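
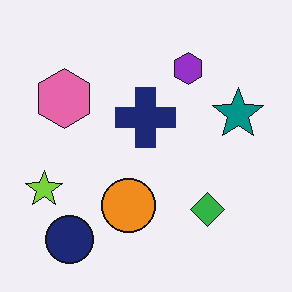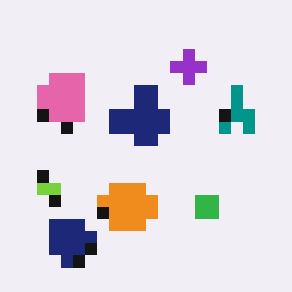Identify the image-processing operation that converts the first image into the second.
Coarsely pixelated.

Shapes are reduced to large square blocks; fine edges and outlines are lost — a downscale-then-upscale (mosaic) effect.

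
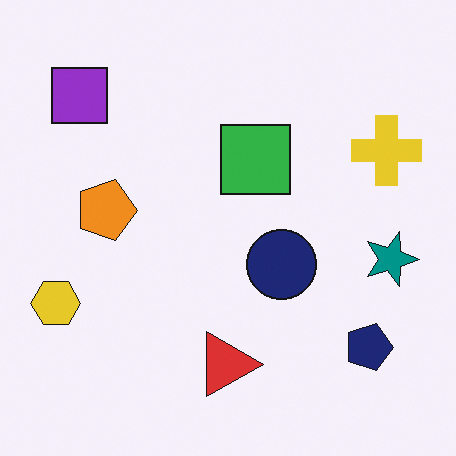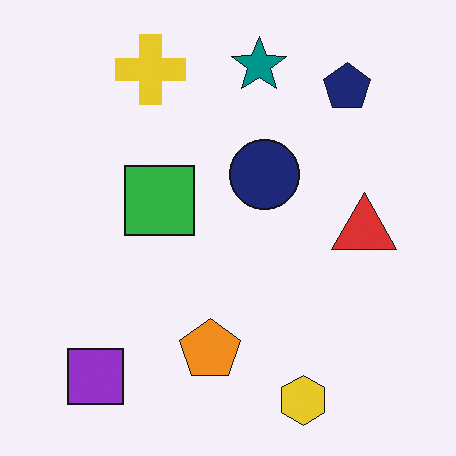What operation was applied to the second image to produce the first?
It was rotated 90° clockwise.

The purple square sits in the bottom-left of the second image and the top-left of the first — consistent with a whole-image 90° clockwise rotation.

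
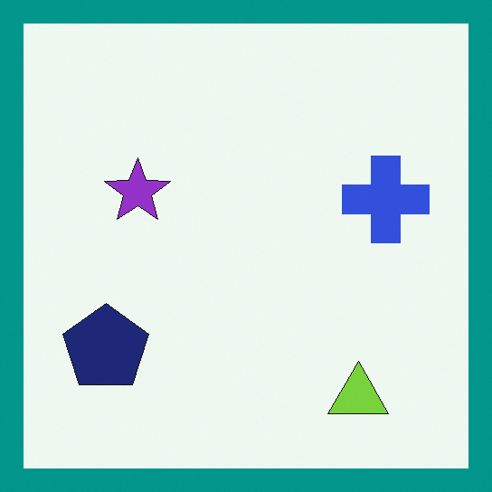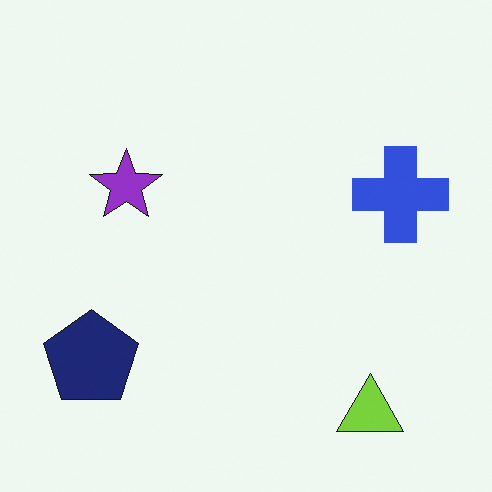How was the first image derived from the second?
The transformation is: framed with a teal border.

A solid teal frame runs around the edge of the first image, with the content slightly shrunk inside it.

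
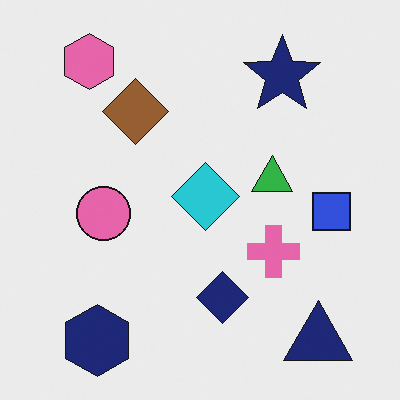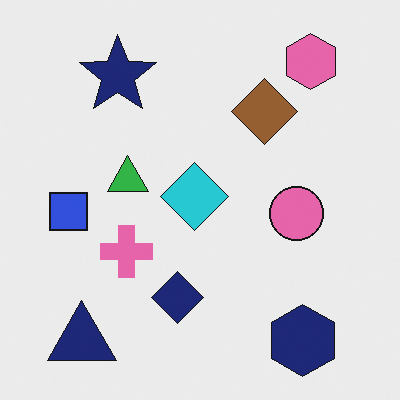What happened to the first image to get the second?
The transformation is: flipped horizontally (left ↔ right).

The blue square is in the right of the first image and the left of the second — shapes on opposite sides of the vertical midline have swapped in a mirror flip.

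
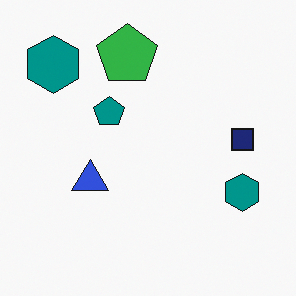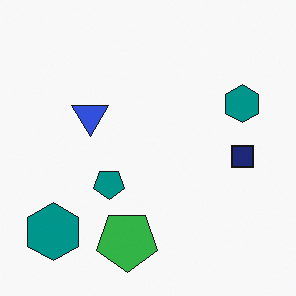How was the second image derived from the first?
Flipped vertically (top ↔ bottom).

The green pentagon is in the top of the first image and the bottom of the second — shapes on opposite sides of the horizontal midline have swapped in a mirror flip.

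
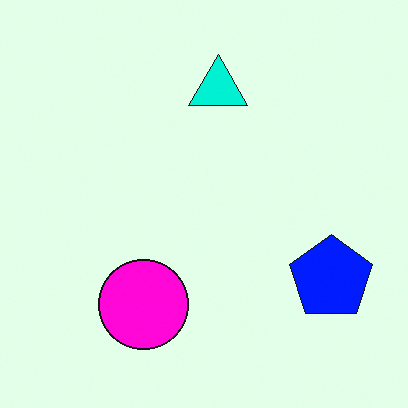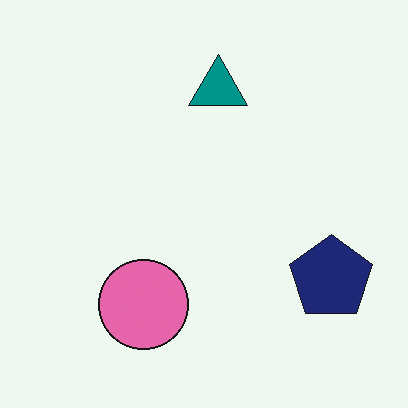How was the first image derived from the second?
Made much more vivid (saturation change).

All colors are more vivid — a global saturation change.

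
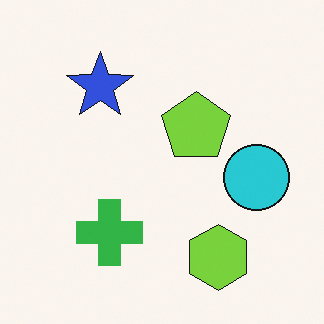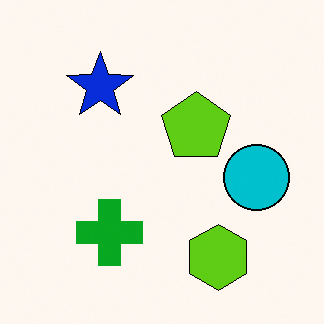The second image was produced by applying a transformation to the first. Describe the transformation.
The transformation is: given slightly increased contrast.

Tones are pushed away from mid-grey across the whole image — a global contrast change.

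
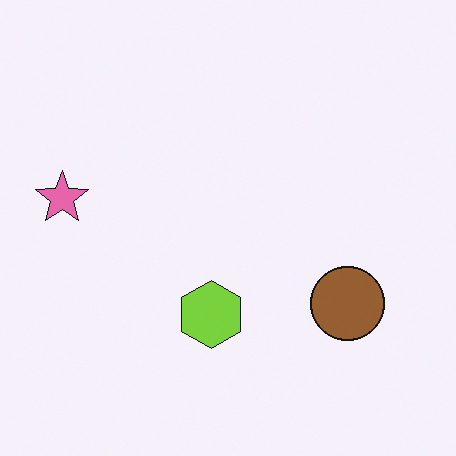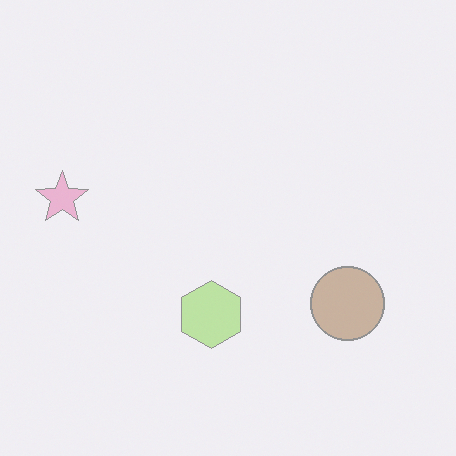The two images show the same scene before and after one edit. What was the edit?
It was given much lower contrast.

Tones are pushed toward mid-grey across the whole image — a global contrast change.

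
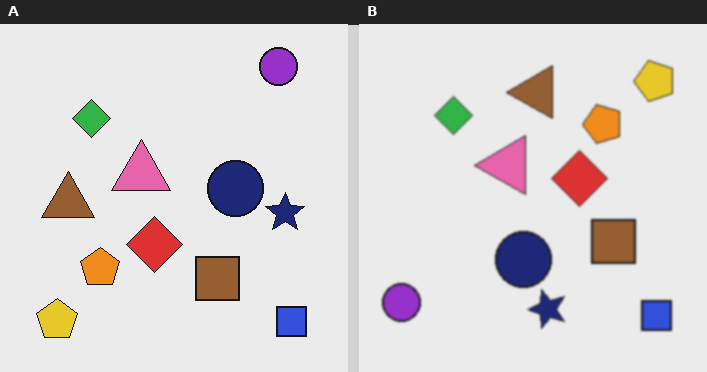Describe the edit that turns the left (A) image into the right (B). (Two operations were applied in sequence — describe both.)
Transposed (reflected across the top-left ↔ bottom-right diagonal), then given a subtle gaussian blur.

Shapes have swapped their row and column positions — what was in the top-right is now in the bottom-left — a diagonal reflection. Shape edges and outlines are uniformly softened across the whole image.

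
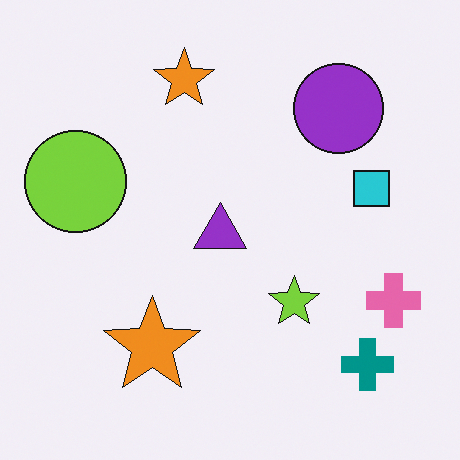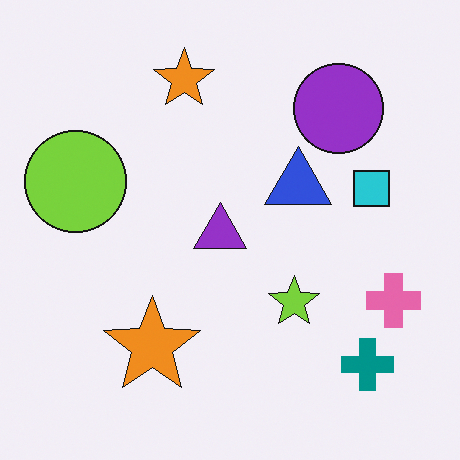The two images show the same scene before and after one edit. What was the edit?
Overlaid with an additional blue triangle.

A blue triangle appears in the second image that is absent from the first.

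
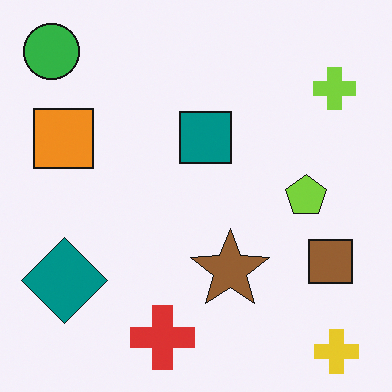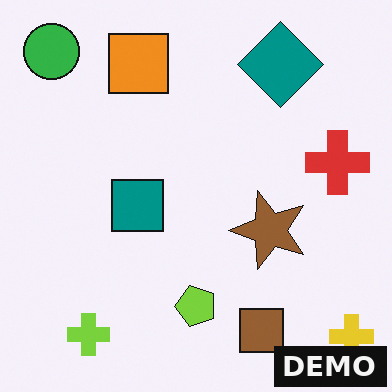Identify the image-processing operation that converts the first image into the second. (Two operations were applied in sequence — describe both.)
The image was transposed (reflected across the top-left ↔ bottom-right diagonal), then watermarked with the text "DEMO" in the lower-right corner.

Shapes have swapped their row and column positions — what was in the top-right is now in the bottom-left — a diagonal reflection. A dark label reading "DEMO" appears in the lower-right corner.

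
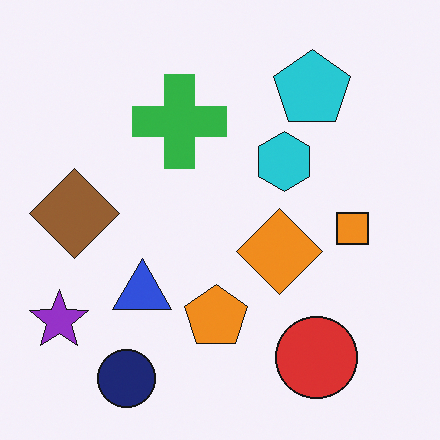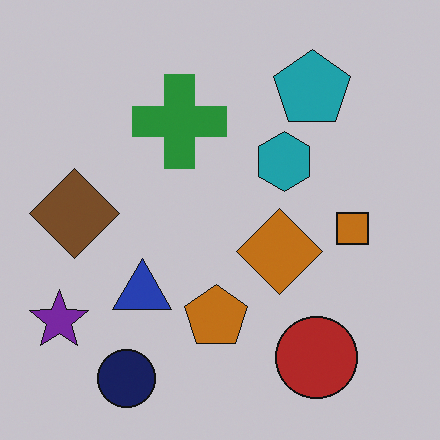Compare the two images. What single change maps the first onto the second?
The second image is the first darkened a little.

Every pixel — background and shapes alike — is uniformly darkened.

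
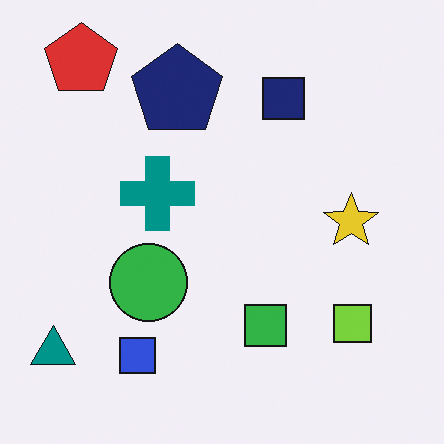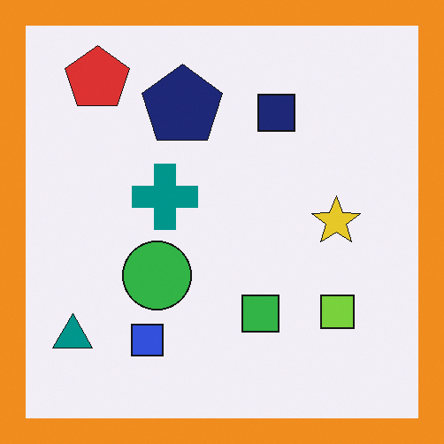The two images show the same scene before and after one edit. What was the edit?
The second image is the first framed with a orange border.

A solid orange frame runs around the edge of the second image, with the content slightly shrunk inside it.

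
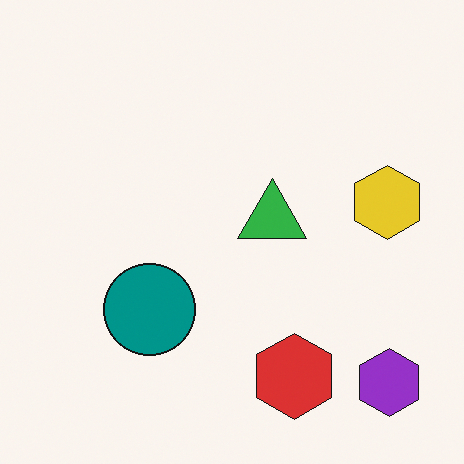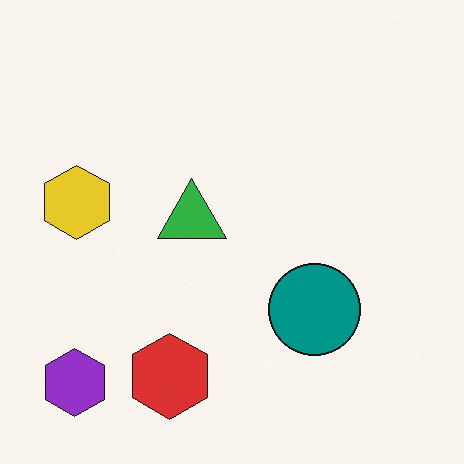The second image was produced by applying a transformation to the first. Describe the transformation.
Flipped horizontally (left ↔ right).

The purple hexagon is in the bottom-right of the first image and the bottom-left of the second — shapes on opposite sides of the vertical midline have swapped in a mirror flip.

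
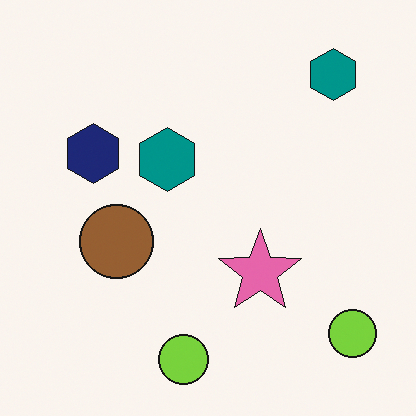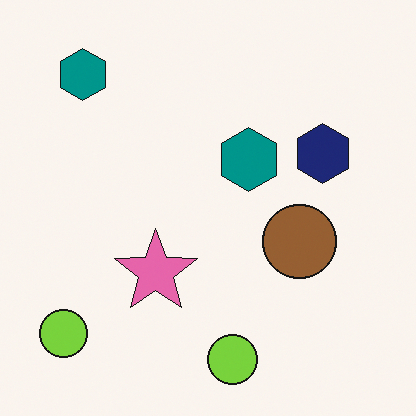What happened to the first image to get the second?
This is the original image flipped horizontally (left ↔ right).

The navy hexagon is in the left of the first image and the right of the second — shapes on opposite sides of the vertical midline have swapped in a mirror flip.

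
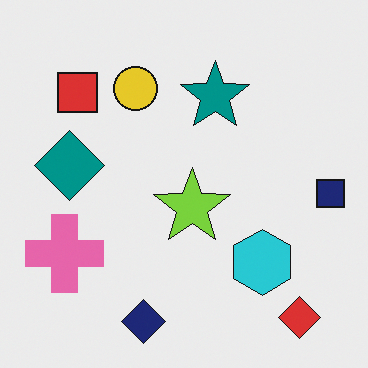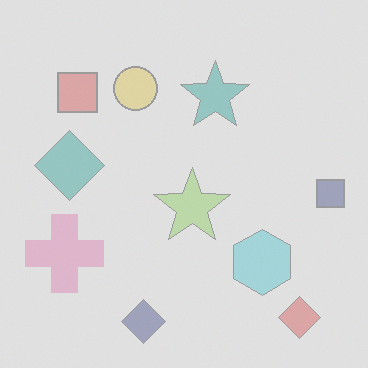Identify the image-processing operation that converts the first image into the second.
This is the original image washed out (contrast reduced).

Tones are pushed toward mid-grey across the whole image — a global contrast change.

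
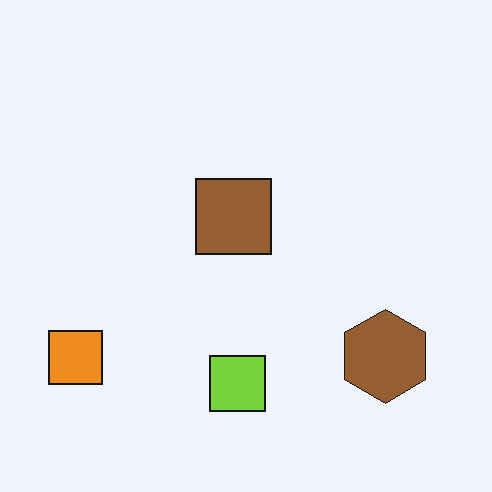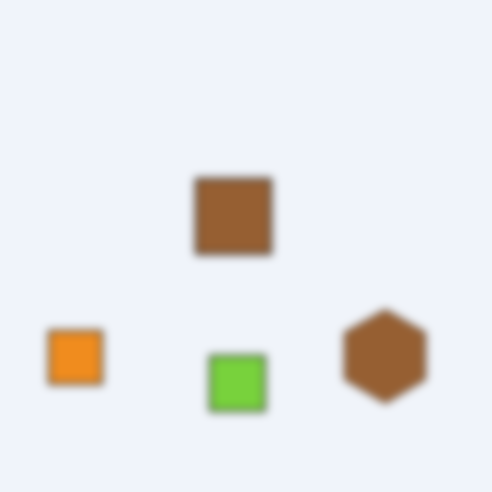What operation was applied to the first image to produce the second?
The second image is the first moderately blurred.

Shape edges and outlines are uniformly softened across the whole image.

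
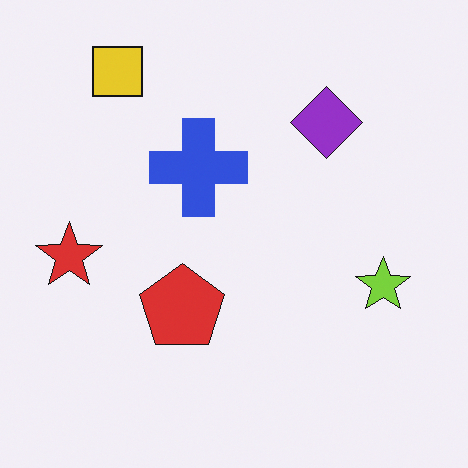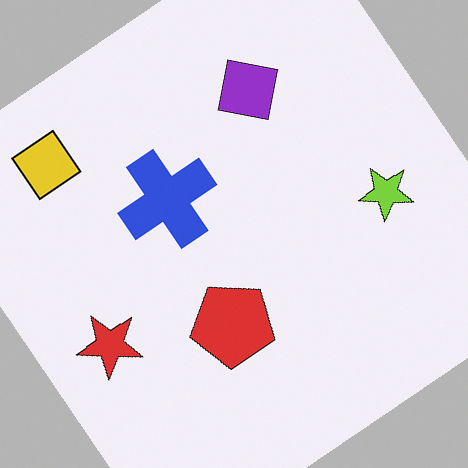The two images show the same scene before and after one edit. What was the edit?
The transformation is: rotated counter-clockwise by a large amount — several tens of degrees.

Every shape is tilted by the same angle and the image corners show triangular fill wedges — a whole-image rotation by a non-right angle.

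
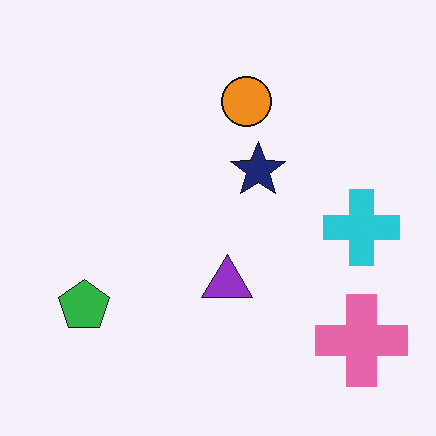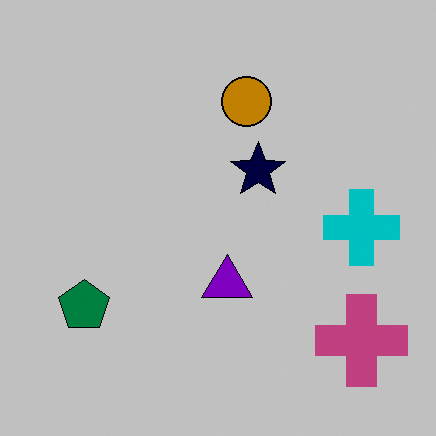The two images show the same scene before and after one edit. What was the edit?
It was heavily posterized to just a handful of flat colors.

Each flat color has snapped to a coarser quantized level — most visibly, the near-white background has dropped to a flat grey.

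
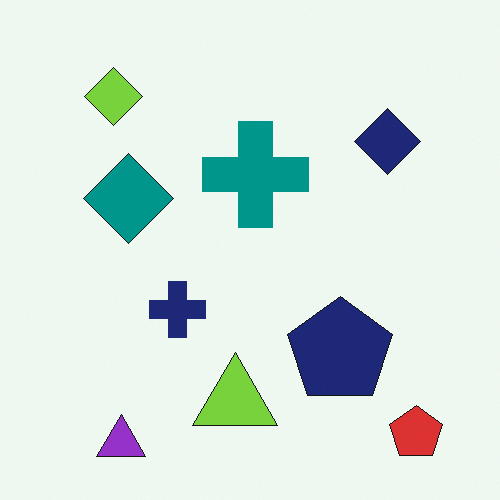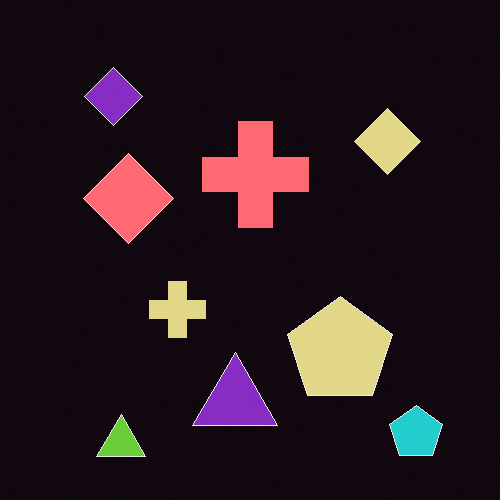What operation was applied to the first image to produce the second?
The image was color-inverted (negative).

The light background has become dark and every shape's color is its complement — a photographic negative.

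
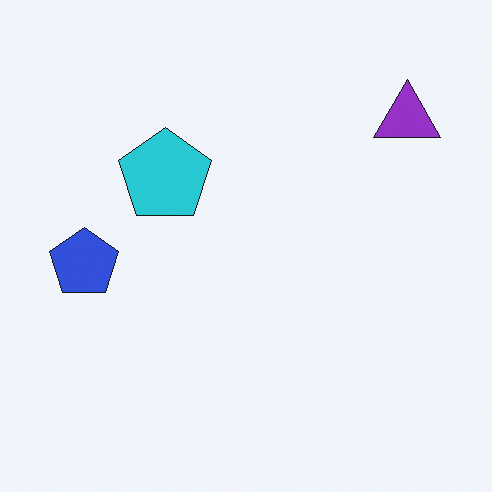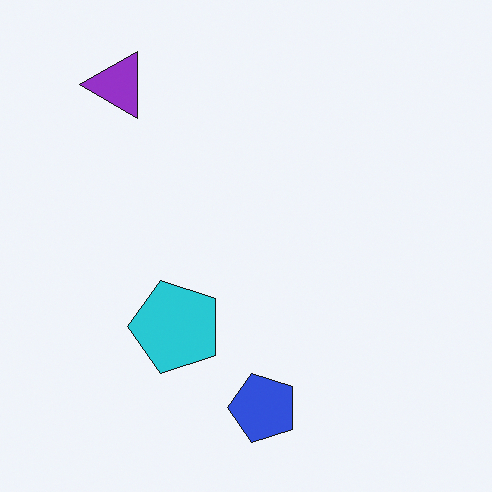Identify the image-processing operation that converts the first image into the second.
The second image is the first rotated 90° counter-clockwise.

The purple triangle sits in the top-right of the first image and the top-left of the second — consistent with a whole-image 90° counter-clockwise rotation.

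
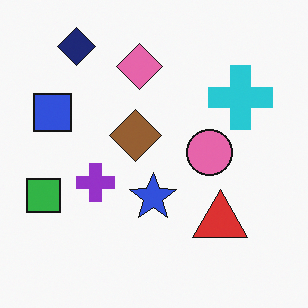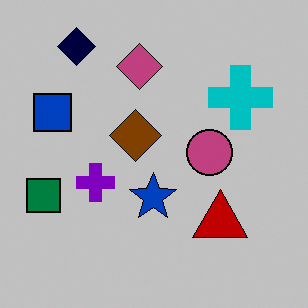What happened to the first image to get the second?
It was heavily posterized to just a handful of flat colors.

Each flat color has snapped to a coarser quantized level — most visibly, the near-white background has dropped to a flat grey.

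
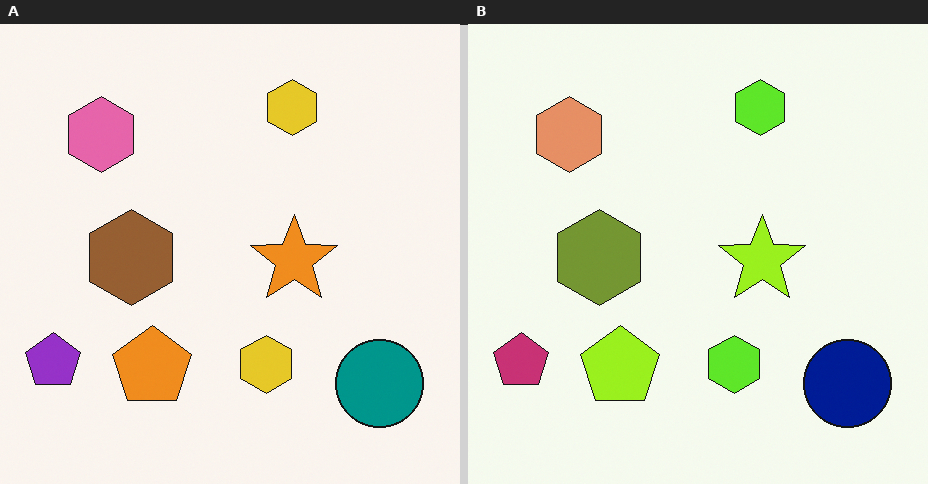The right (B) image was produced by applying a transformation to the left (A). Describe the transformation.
This is the original image hue-shifted slightly.

Every shape's color has rotated by the same amount around the hue wheel — a uniform hue shift.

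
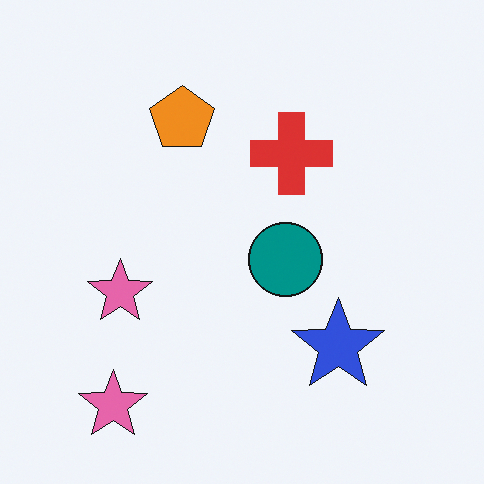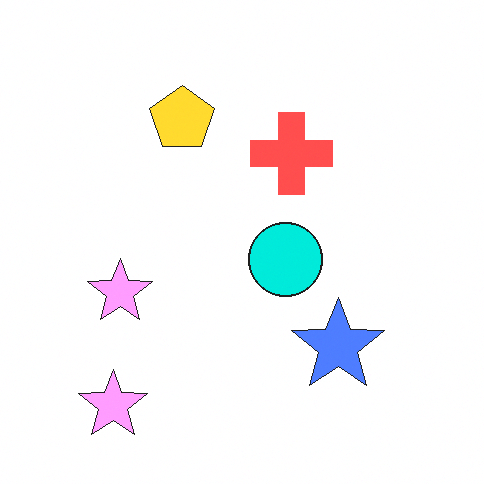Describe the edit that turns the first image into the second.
The image was substantially brightened.

Every pixel — background and shapes alike — is uniformly brightened.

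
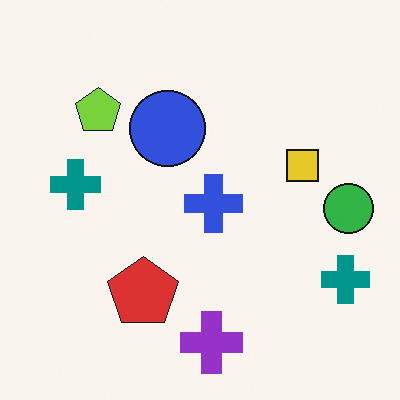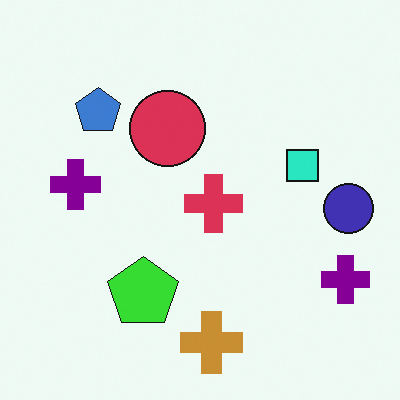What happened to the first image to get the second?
The image was hue-shifted by a moderate amount.

Every shape's color has rotated by the same amount around the hue wheel — a uniform hue shift.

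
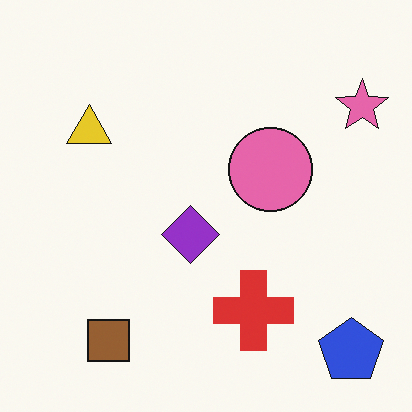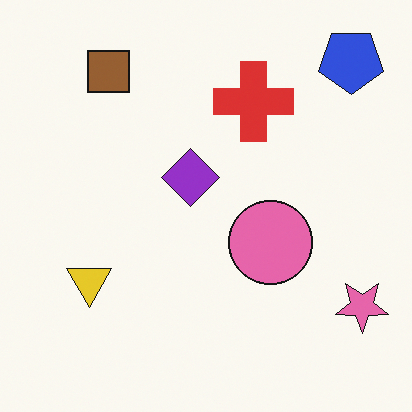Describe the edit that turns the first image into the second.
The transformation is: flipped vertically (top ↔ bottom).

The blue pentagon is in the bottom-right of the first image and the top-right of the second — shapes on opposite sides of the horizontal midline have swapped in a mirror flip.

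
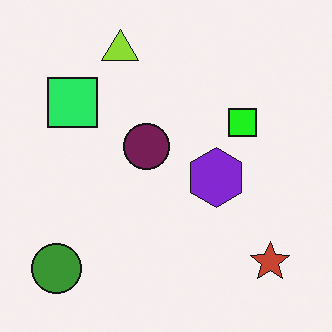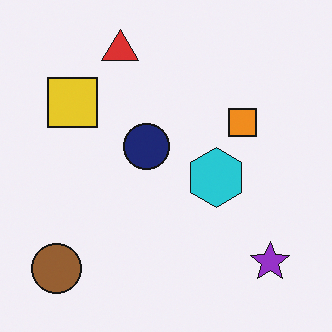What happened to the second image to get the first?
The image was hue-shifted noticeably.

Every shape's color has rotated by the same amount around the hue wheel — a uniform hue shift.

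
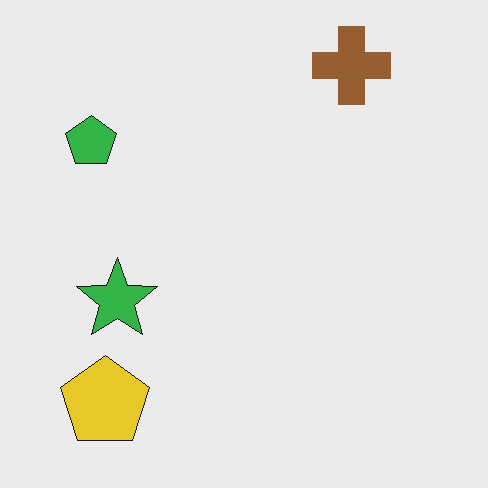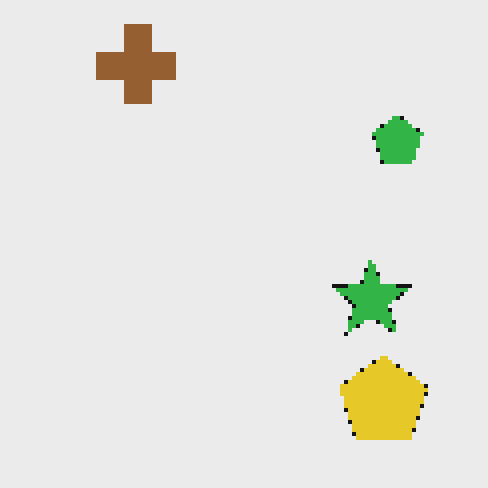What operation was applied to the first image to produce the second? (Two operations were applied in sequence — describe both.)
The transformation is: lightly pixelated (a mild mosaic effect), then flipped horizontally (left ↔ right).

Shapes are reduced to large square blocks; fine edges and outlines are lost — a downscale-then-upscale (mosaic) effect. The green pentagon is in the top-left of the first image and the top-right of the second — shapes on opposite sides of the vertical midline have swapped in a mirror flip.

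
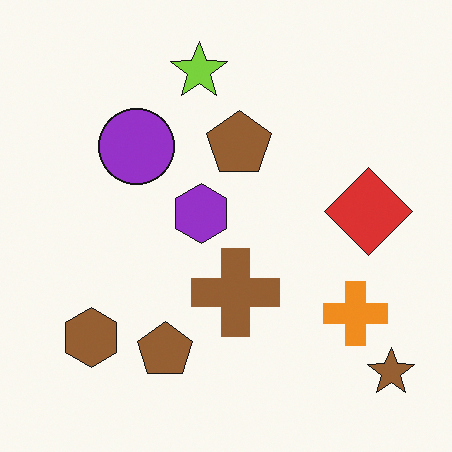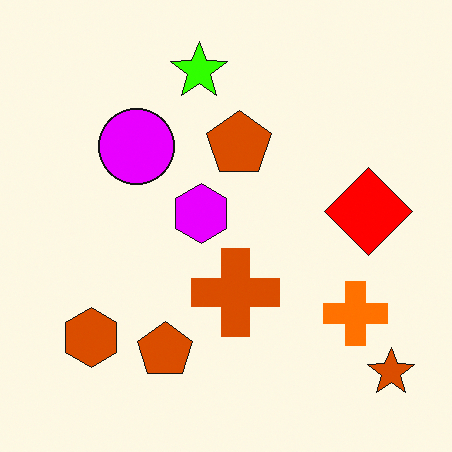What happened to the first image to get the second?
The second image is the first heavily oversaturated.

All colors are more vivid — a global saturation change.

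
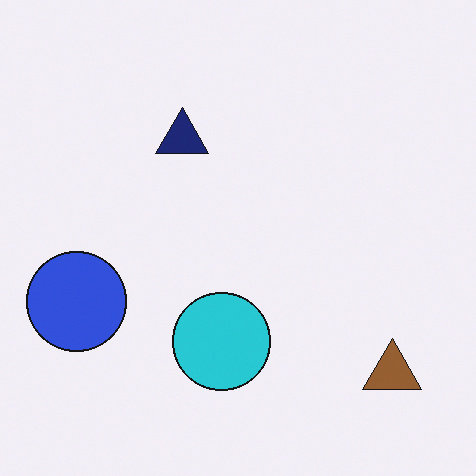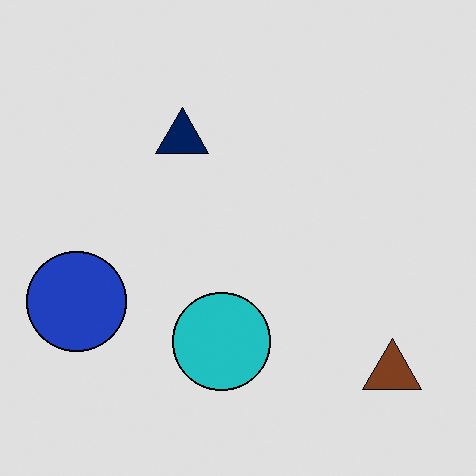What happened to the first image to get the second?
It was posterized to a reduced palette.

Each flat color has snapped to a coarser quantized level — most visibly, the near-white background has dropped to a flat grey.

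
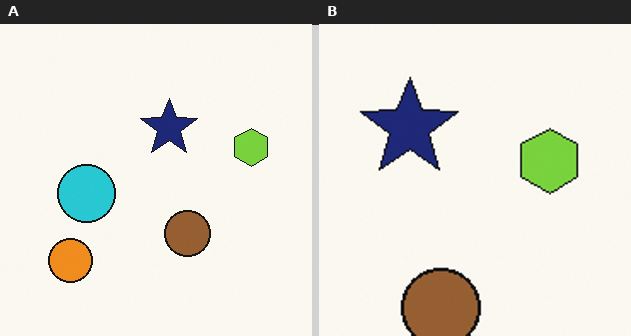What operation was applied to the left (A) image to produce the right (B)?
It was cropped tightly and scaled back up.

The visible shapes are larger and the field of view is narrower; shapes near the original edges may be partly or wholly outside the frame — a crop-and-rescale.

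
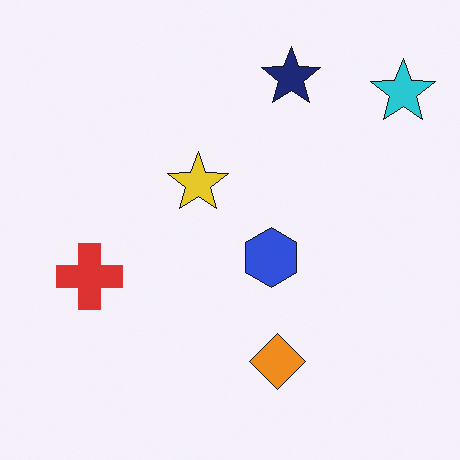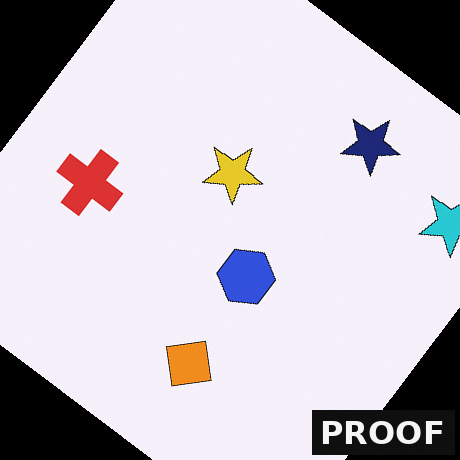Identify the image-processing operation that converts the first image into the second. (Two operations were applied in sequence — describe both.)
Rotated clockwise by a large amount — several tens of degrees, then watermarked with the text "PROOF" in the lower-right corner.

Every shape is tilted by the same angle and the image corners show triangular fill wedges — a whole-image rotation by a non-right angle. A dark label reading "PROOF" appears in the lower-right corner.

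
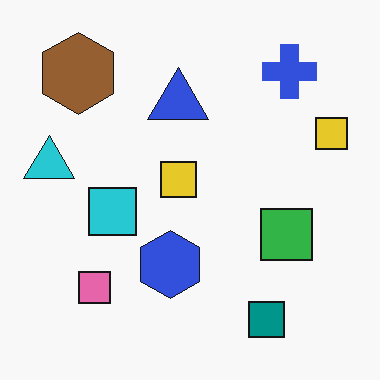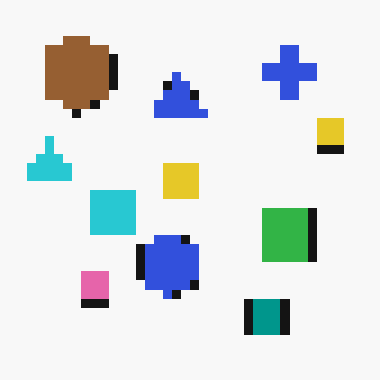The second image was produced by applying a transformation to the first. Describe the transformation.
It was heavily pixelated into large blocks.

Shapes are reduced to large square blocks; fine edges and outlines are lost — a downscale-then-upscale (mosaic) effect.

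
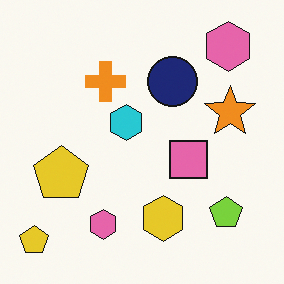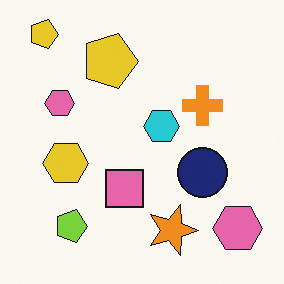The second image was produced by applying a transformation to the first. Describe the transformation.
The image was rotated 90° clockwise.

The lime pentagon sits in the bottom-right of the first image and the bottom-left of the second — consistent with a whole-image 90° clockwise rotation.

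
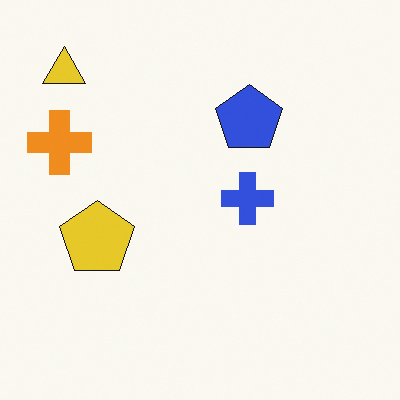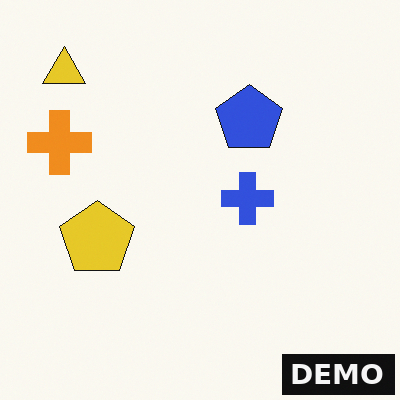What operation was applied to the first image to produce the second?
It was watermarked with the text "DEMO" in the lower-right corner.

A dark label reading "DEMO" appears in the lower-right corner.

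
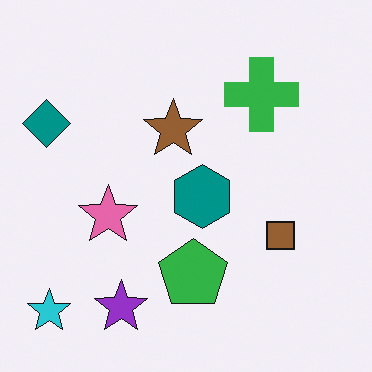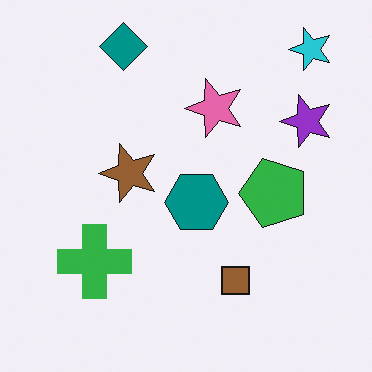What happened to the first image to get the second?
It was transposed (reflected across the top-left ↔ bottom-right diagonal).

Shapes have swapped their row and column positions — what was in the top-right is now in the bottom-left — a diagonal reflection.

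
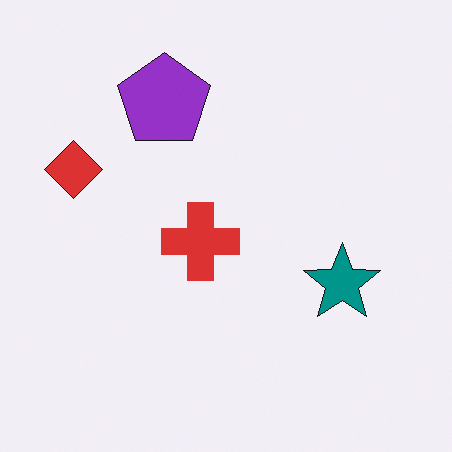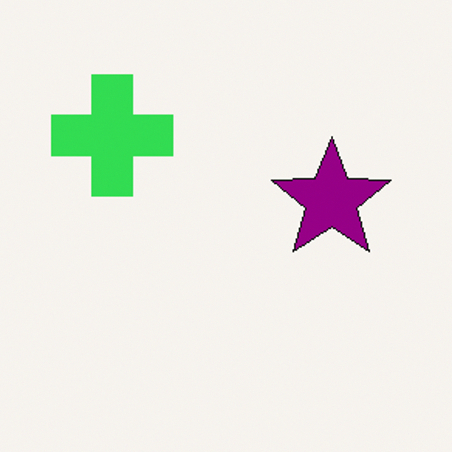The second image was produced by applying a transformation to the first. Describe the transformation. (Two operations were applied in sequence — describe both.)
The second image is the first cropped slightly and scaled back up, then hue-shifted noticeably.

The visible shapes are larger and the field of view is narrower; shapes near the original edges may be partly or wholly outside the frame — a crop-and-rescale. Every shape's color has rotated by the same amount around the hue wheel — a uniform hue shift.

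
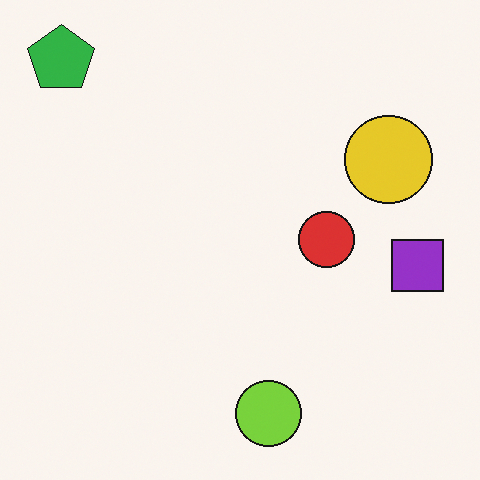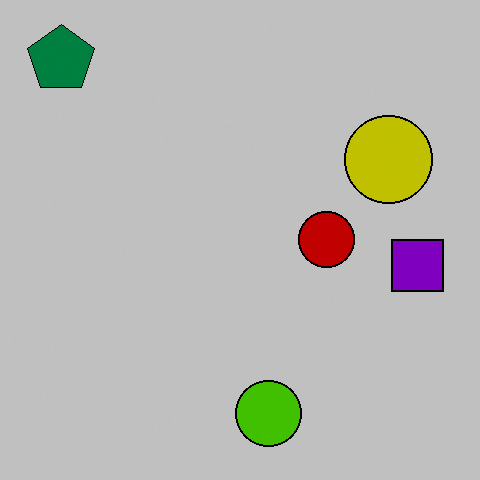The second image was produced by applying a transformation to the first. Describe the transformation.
It was aggressively posterized.

Each flat color has snapped to a coarser quantized level — most visibly, the near-white background has dropped to a flat grey.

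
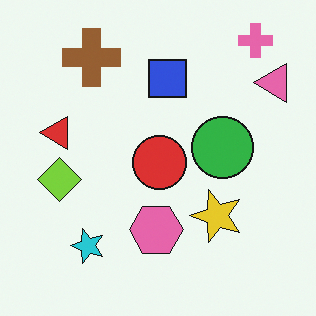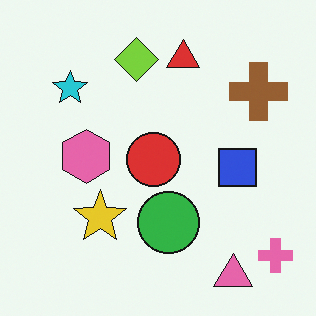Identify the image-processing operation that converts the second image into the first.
This is the original image rotated 90° counter-clockwise.

The pink cross sits in the bottom-right of the second image and the top-right of the first — consistent with a whole-image 90° counter-clockwise rotation.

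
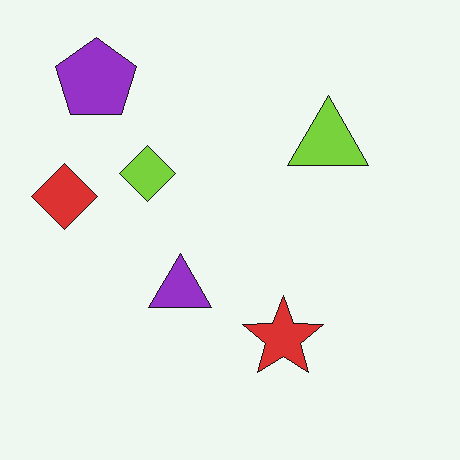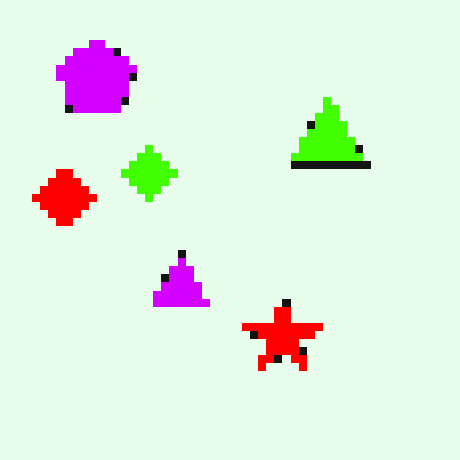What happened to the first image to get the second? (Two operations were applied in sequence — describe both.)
Moderately pixelated, then made much more vivid (saturation change).

Shapes are reduced to large square blocks; fine edges and outlines are lost — a downscale-then-upscale (mosaic) effect. All colors are more vivid — a global saturation change.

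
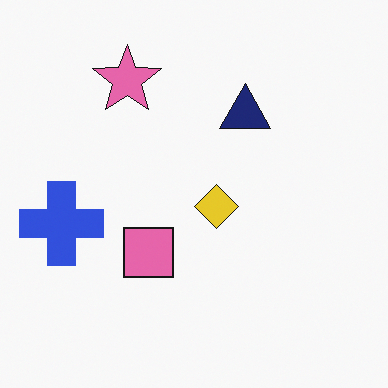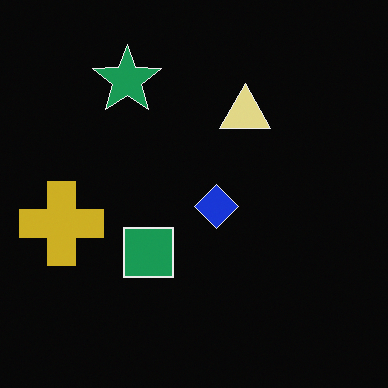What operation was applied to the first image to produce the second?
The second image is the first color-inverted (negative).

The light background has become dark and every shape's color is its complement — a photographic negative.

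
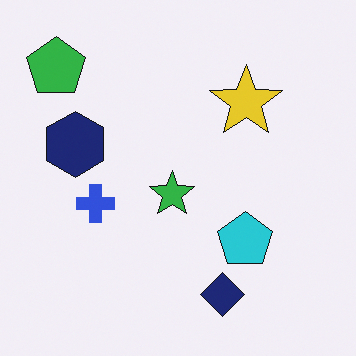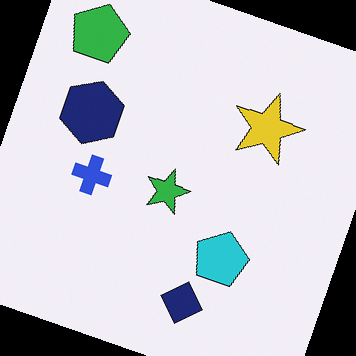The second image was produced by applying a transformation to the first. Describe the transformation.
The second image is the first rotated clockwise by a moderate amount.

Every shape is tilted by the same angle and the image corners show triangular fill wedges — a whole-image rotation by a non-right angle.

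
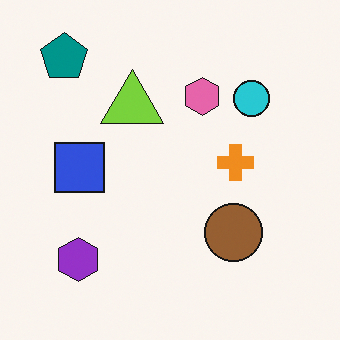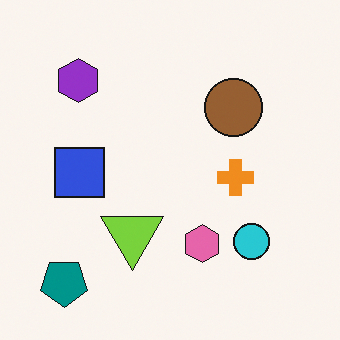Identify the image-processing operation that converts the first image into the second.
The image was flipped vertically (top ↔ bottom).

The teal pentagon is in the top-left of the first image and the bottom-left of the second — shapes on opposite sides of the horizontal midline have swapped in a mirror flip.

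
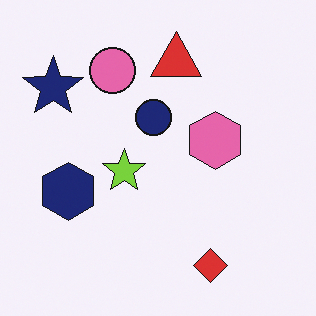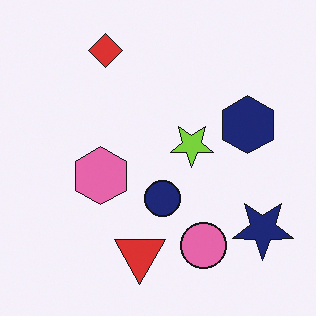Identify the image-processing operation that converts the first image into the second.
The transformation is: rotated 180°.

The navy star sits in the top-left of the first image and the bottom-right of the second — consistent with a whole-image 180° rotation.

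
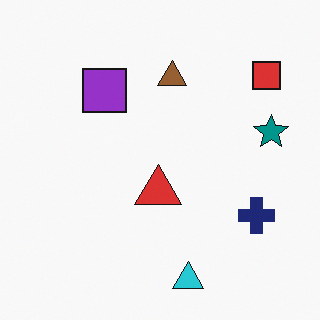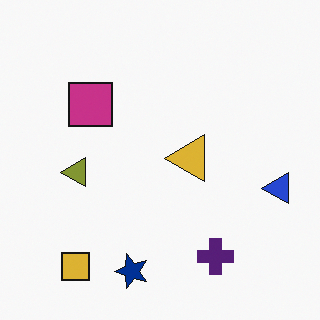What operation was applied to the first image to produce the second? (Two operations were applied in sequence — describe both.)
The transformation is: hue-shifted by a small amount, then transposed (reflected across the top-left ↔ bottom-right diagonal).

Every shape's color has rotated by the same amount around the hue wheel — a uniform hue shift. Shapes have swapped their row and column positions — what was in the top-right is now in the bottom-left — a diagonal reflection.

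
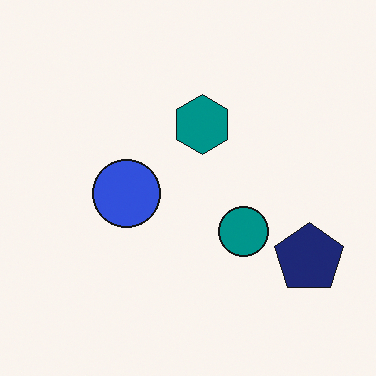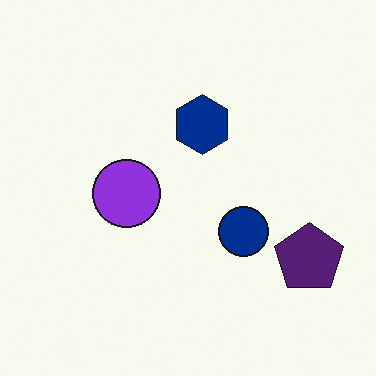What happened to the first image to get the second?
Hue-shifted slightly.

Every shape's color has rotated by the same amount around the hue wheel — a uniform hue shift.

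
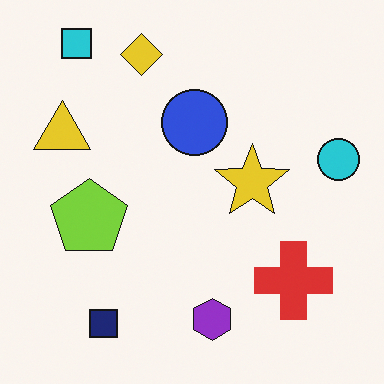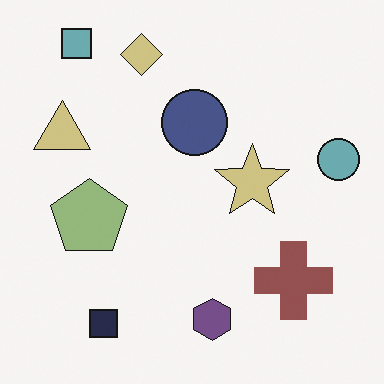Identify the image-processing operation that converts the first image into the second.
The second image is the first heavily desaturated.

All colors are more muted and greyish — a global saturation change.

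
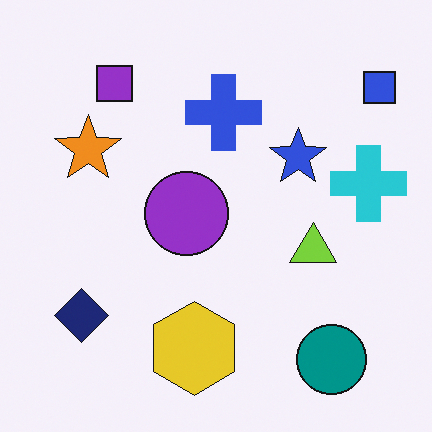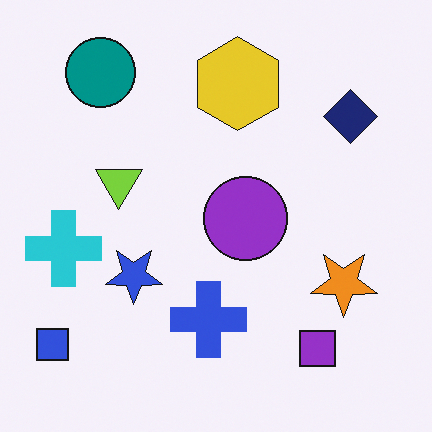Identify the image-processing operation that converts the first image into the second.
This is the original image rotated 180°.

The blue square sits in the top-right of the first image and the bottom-left of the second — consistent with a whole-image 180° rotation.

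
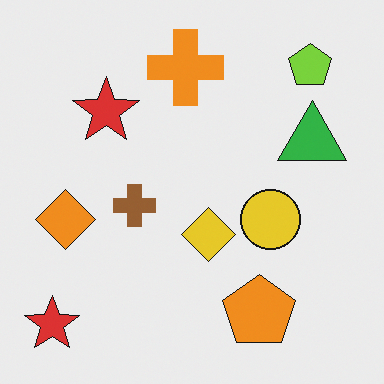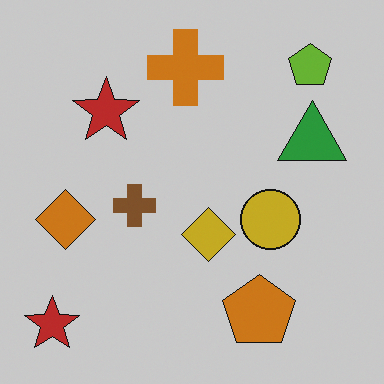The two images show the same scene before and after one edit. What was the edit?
It was slightly darkened.

Every pixel — background and shapes alike — is uniformly darkened.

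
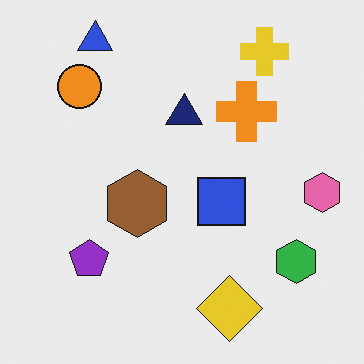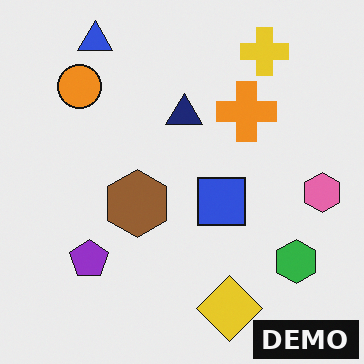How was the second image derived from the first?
The second image is the first watermarked with the text "DEMO" in the lower-right corner.

A dark label reading "DEMO" appears in the lower-right corner.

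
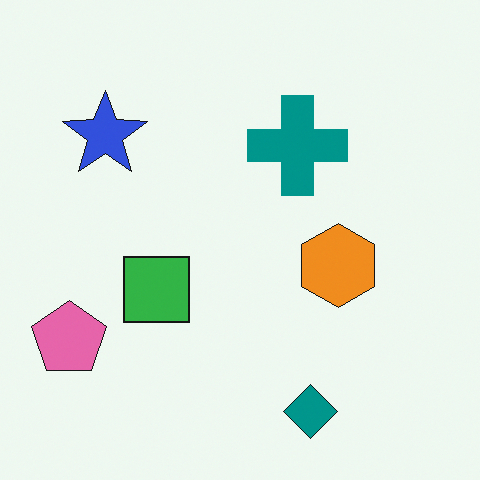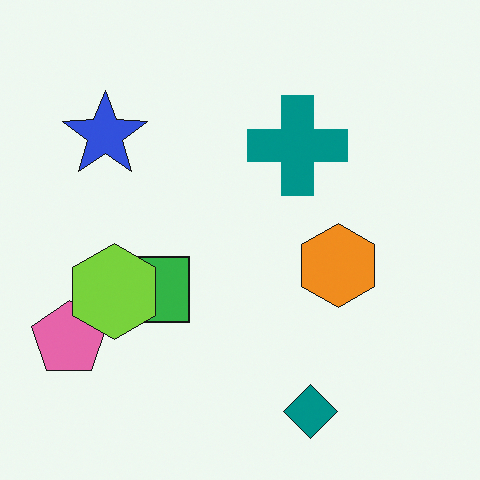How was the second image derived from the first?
The second image is the first overlaid with an additional lime hexagon.

A lime hexagon appears in the second image that is absent from the first.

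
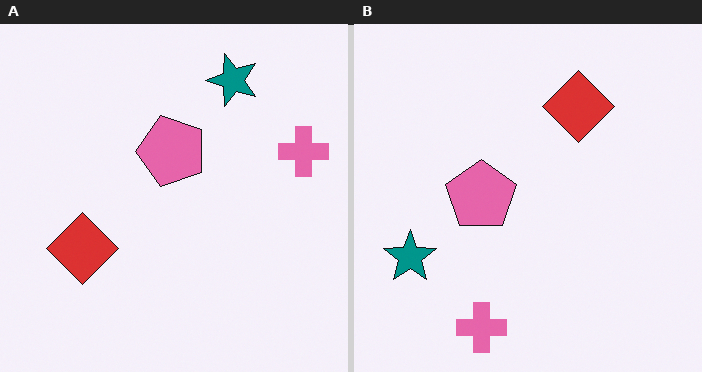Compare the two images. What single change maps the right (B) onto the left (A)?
Transposed (reflected across the top-left ↔ bottom-right diagonal).

Shapes have swapped their row and column positions — what was in the top-right is now in the bottom-left — a diagonal reflection.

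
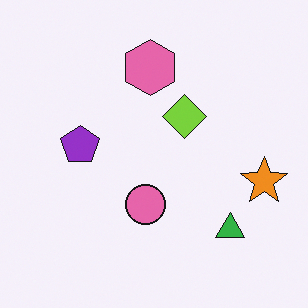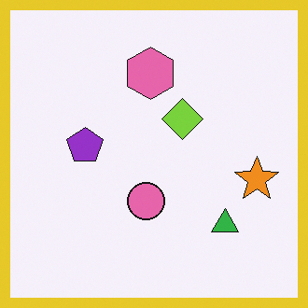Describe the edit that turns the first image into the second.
The second image is the first framed with a yellow border.

A solid yellow frame runs around the edge of the second image, with the content slightly shrunk inside it.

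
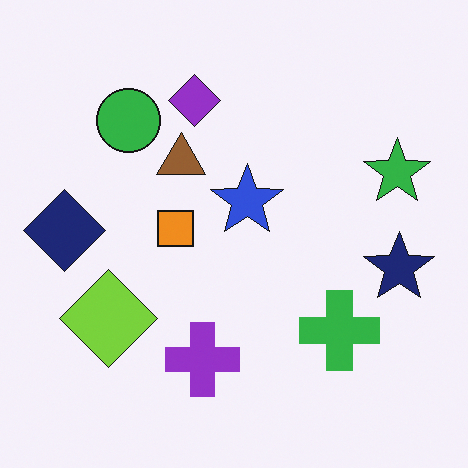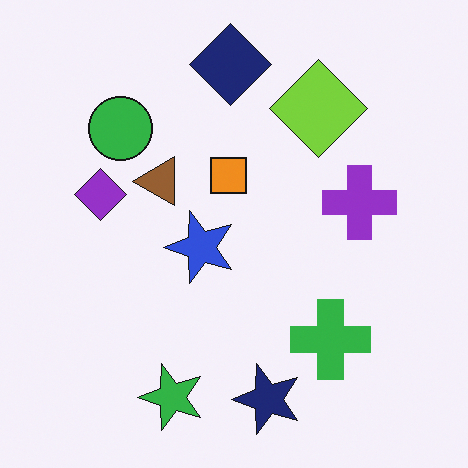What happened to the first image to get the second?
Transposed (reflected across the top-left ↔ bottom-right diagonal).

Shapes have swapped their row and column positions — what was in the top-right is now in the bottom-left — a diagonal reflection.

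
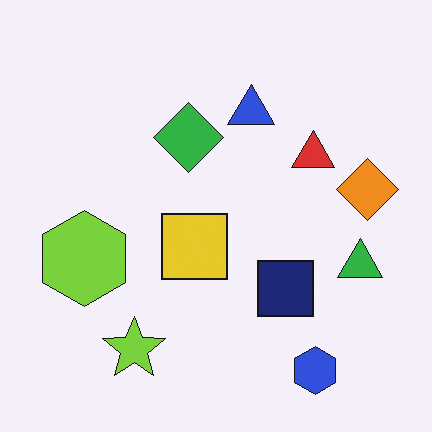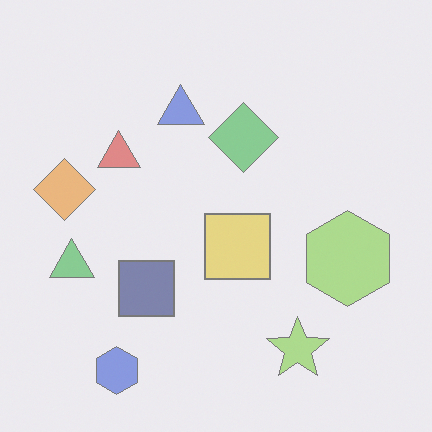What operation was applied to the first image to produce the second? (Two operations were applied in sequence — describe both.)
The image was washed out (contrast reduced), then flipped horizontally (left ↔ right).

Tones are pushed toward mid-grey across the whole image — a global contrast change. The orange diamond is in the right of the first image and the left of the second — shapes on opposite sides of the vertical midline have swapped in a mirror flip.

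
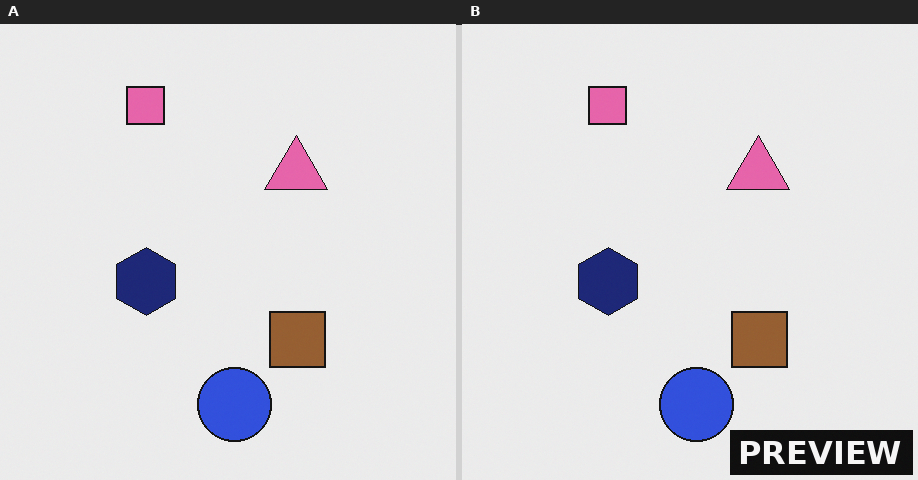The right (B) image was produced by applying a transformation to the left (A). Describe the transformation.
The right (B) image is the left (A) watermarked with the text "PREVIEW" in the lower-right corner.

A dark label reading "PREVIEW" appears in the lower-right corner.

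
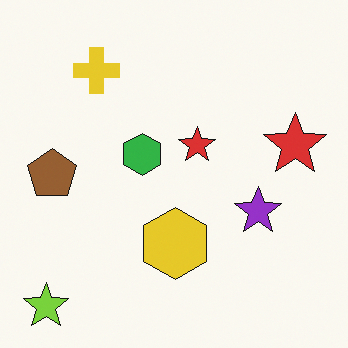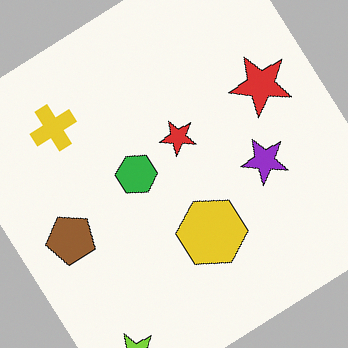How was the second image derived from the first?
The image was rotated counter-clockwise by a large amount — several tens of degrees.

Every shape is tilted by the same angle and the image corners show triangular fill wedges — a whole-image rotation by a non-right angle.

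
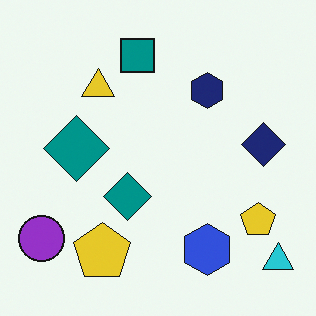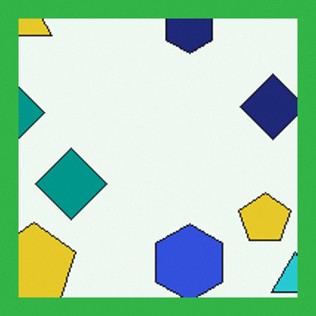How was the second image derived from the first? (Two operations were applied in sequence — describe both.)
It was cropped tightly and scaled back up, then framed with a green border.

The visible shapes are larger and the field of view is narrower; shapes near the original edges may be partly or wholly outside the frame — a crop-and-rescale. A solid green frame runs around the edge of the second image, with the content slightly shrunk inside it.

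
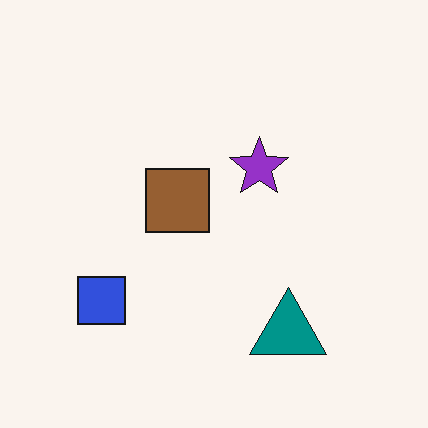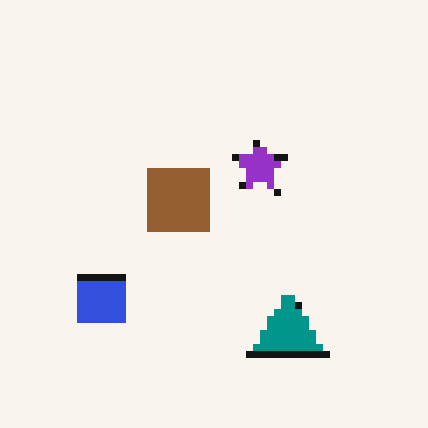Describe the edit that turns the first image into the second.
Pixelated into visible square blocks.

Shapes are reduced to large square blocks; fine edges and outlines are lost — a downscale-then-upscale (mosaic) effect.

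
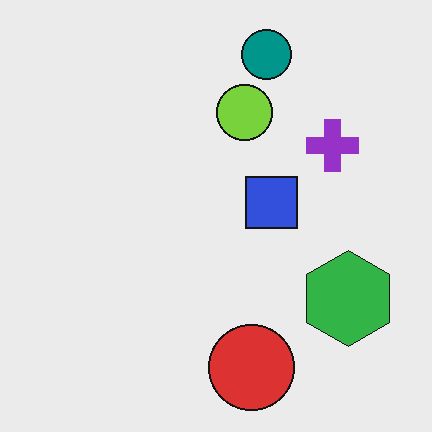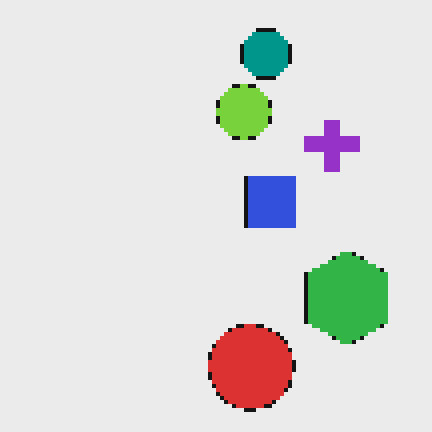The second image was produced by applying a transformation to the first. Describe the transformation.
The image was lightly pixelated (a mild mosaic effect).

Shapes are reduced to large square blocks; fine edges and outlines are lost — a downscale-then-upscale (mosaic) effect.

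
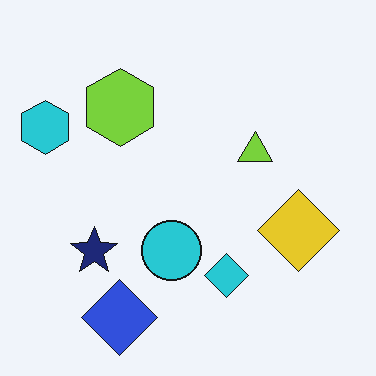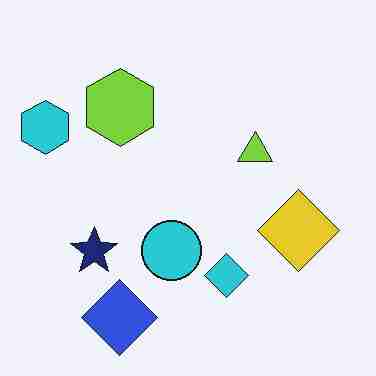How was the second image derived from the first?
The transformation is: heavily JPEG-compressed with obvious blocking artifacts.

Blocky 8×8 compression artifacts appear around shape edges and the flat background shows ringing — characteristic JPEG degradation.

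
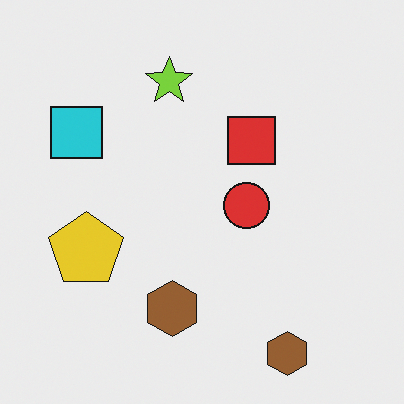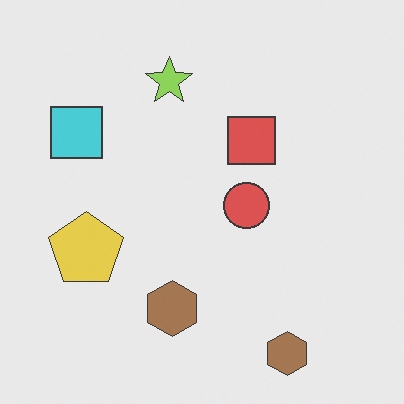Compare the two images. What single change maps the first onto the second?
It was given slightly reduced contrast.

Tones are pushed toward mid-grey across the whole image — a global contrast change.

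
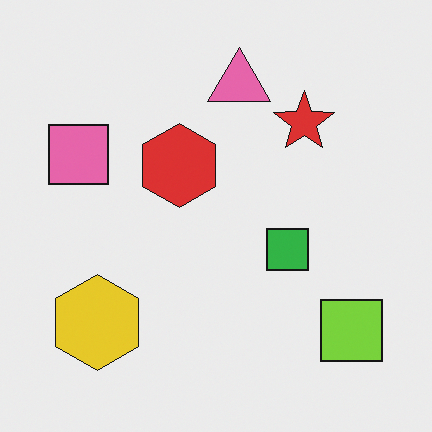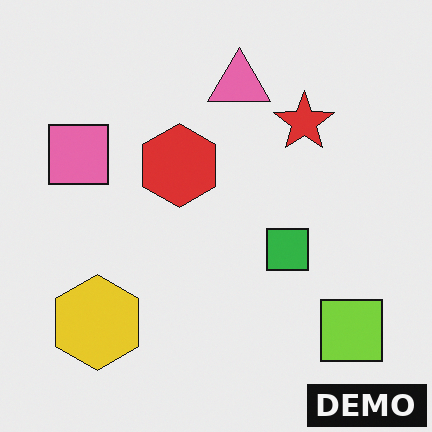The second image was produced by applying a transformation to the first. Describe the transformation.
The second image is the first watermarked with the text "DEMO" in the lower-right corner.

A dark label reading "DEMO" appears in the lower-right corner.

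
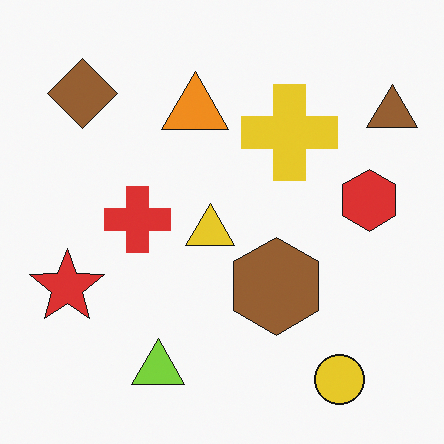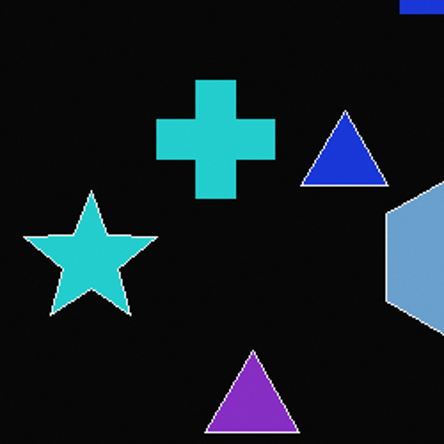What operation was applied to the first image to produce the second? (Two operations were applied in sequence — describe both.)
The image was color-inverted (negative), then cropped tightly and scaled back up.

The light background has become dark and every shape's color is its complement — a photographic negative. The visible shapes are larger and the field of view is narrower; shapes near the original edges may be partly or wholly outside the frame — a crop-and-rescale.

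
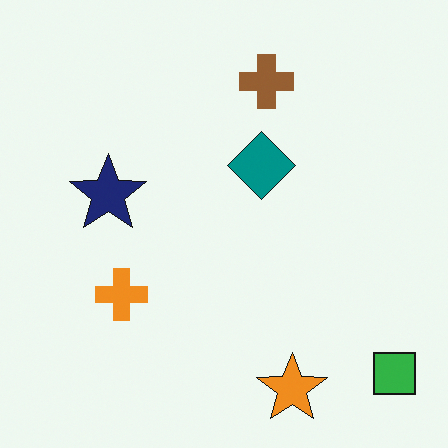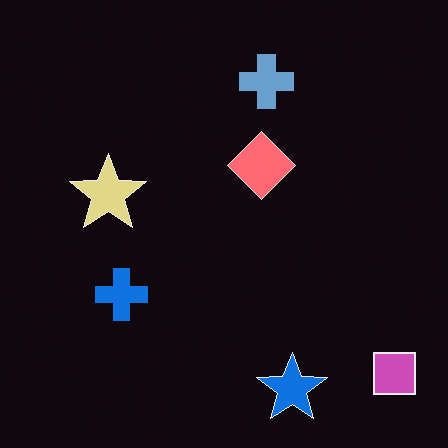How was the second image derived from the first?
The second image is the first color-inverted (negative).

The light background has become dark and every shape's color is its complement — a photographic negative.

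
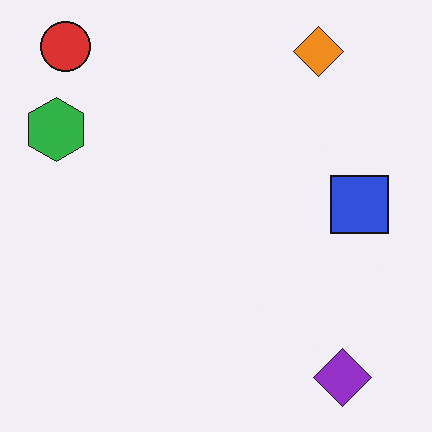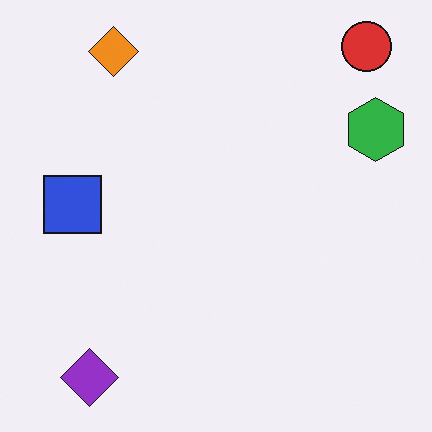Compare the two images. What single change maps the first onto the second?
It was flipped horizontally (left ↔ right).

The green hexagon is in the top-left of the first image and the top-right of the second — shapes on opposite sides of the vertical midline have swapped in a mirror flip.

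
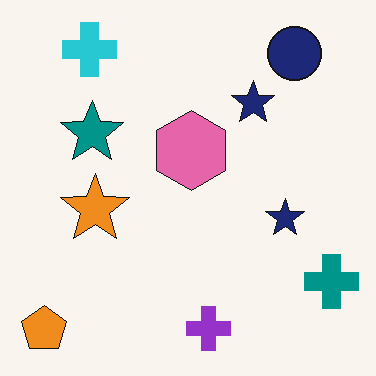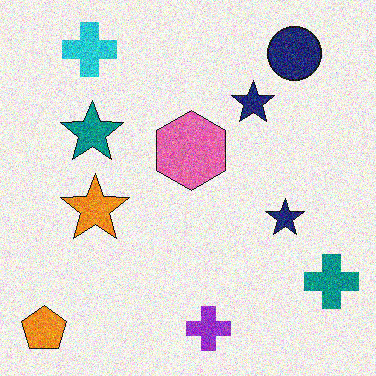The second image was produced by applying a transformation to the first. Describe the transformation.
It was degraded with moderate additive noise.

Random speckle covers the whole image, including the flat background.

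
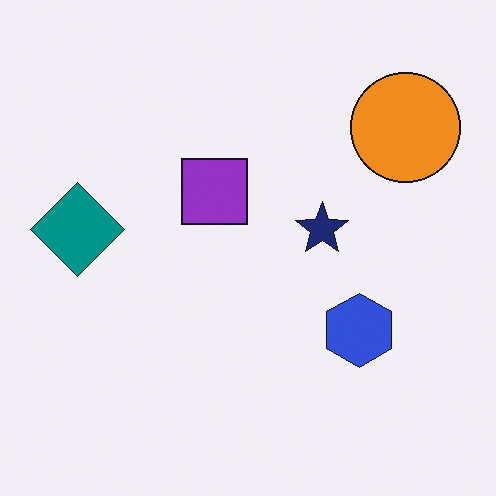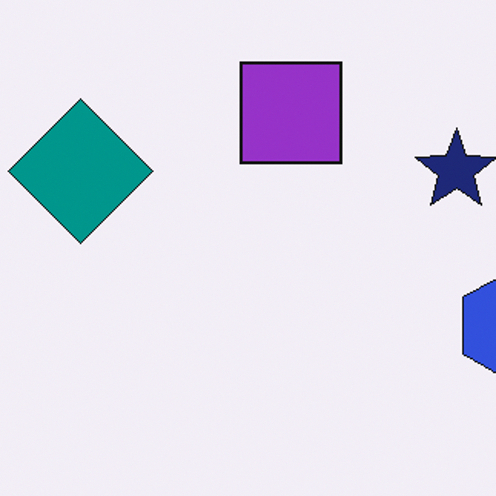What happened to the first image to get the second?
The second image is the first cropped slightly and scaled back up.

The visible shapes are larger and the field of view is narrower; shapes near the original edges may be partly or wholly outside the frame — a crop-and-rescale.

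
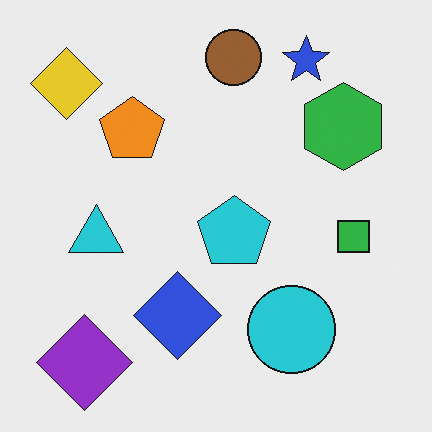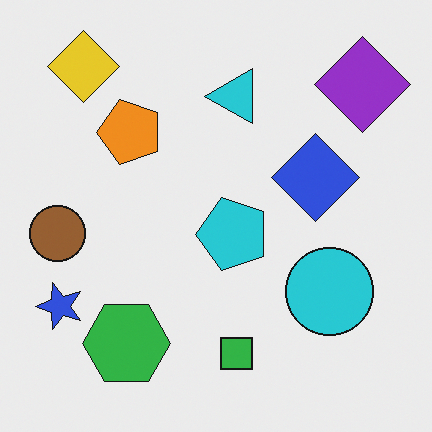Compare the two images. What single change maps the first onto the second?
The image was transposed (reflected across the top-left ↔ bottom-right diagonal).

Shapes have swapped their row and column positions — what was in the top-right is now in the bottom-left — a diagonal reflection.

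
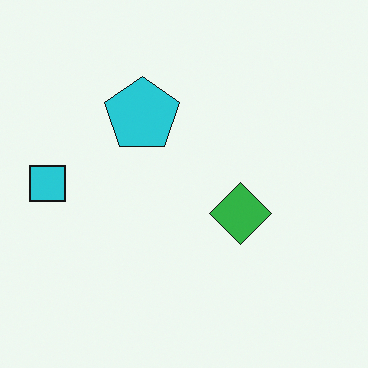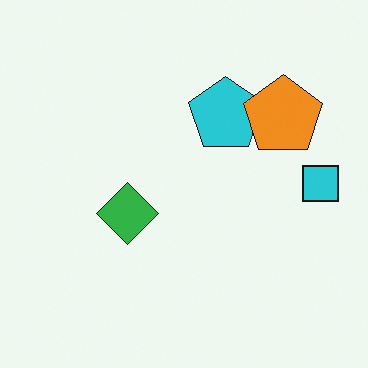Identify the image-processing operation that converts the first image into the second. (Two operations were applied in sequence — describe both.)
The transformation is: flipped horizontally (left ↔ right), then overlaid with an additional orange pentagon.

The cyan square is in the left of the first image and the right of the second — shapes on opposite sides of the vertical midline have swapped in a mirror flip. An orange pentagon appears in the second image that is absent from the first.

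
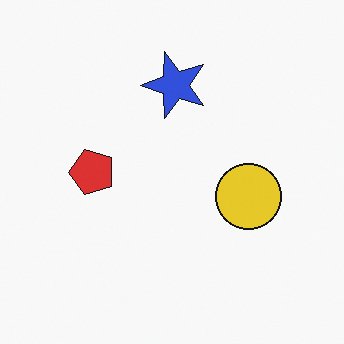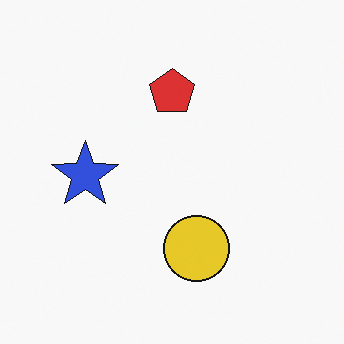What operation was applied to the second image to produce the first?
The first image is the second transposed (reflected across the top-left ↔ bottom-right diagonal).

Shapes have swapped their row and column positions — what was in the top-right is now in the bottom-left — a diagonal reflection.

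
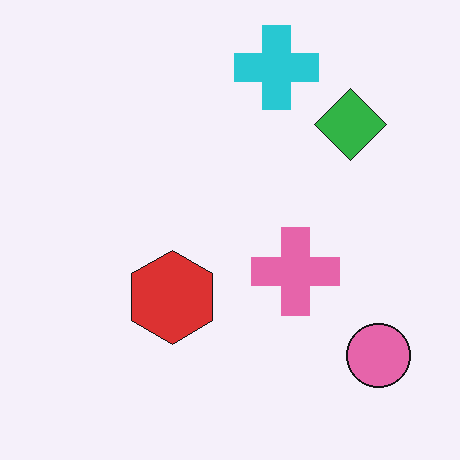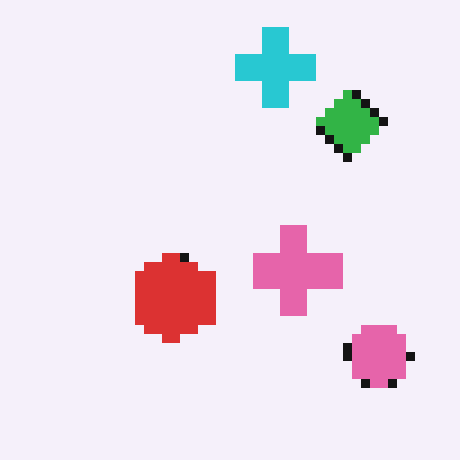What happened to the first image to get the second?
This is the original image coarsely pixelated.

Shapes are reduced to large square blocks; fine edges and outlines are lost — a downscale-then-upscale (mosaic) effect.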